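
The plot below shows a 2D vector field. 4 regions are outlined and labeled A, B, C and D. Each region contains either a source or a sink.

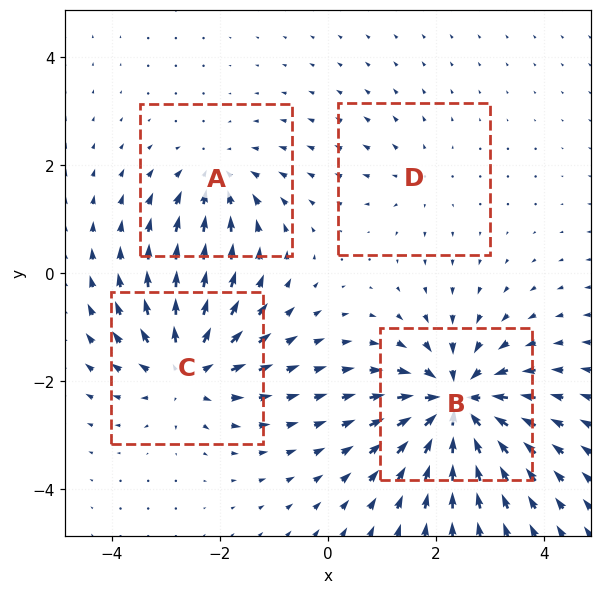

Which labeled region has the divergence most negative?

Divergence at each region's feature centre — A: about -4, B: about -8, C: about +6, D: about +2. Region B is most negative.

B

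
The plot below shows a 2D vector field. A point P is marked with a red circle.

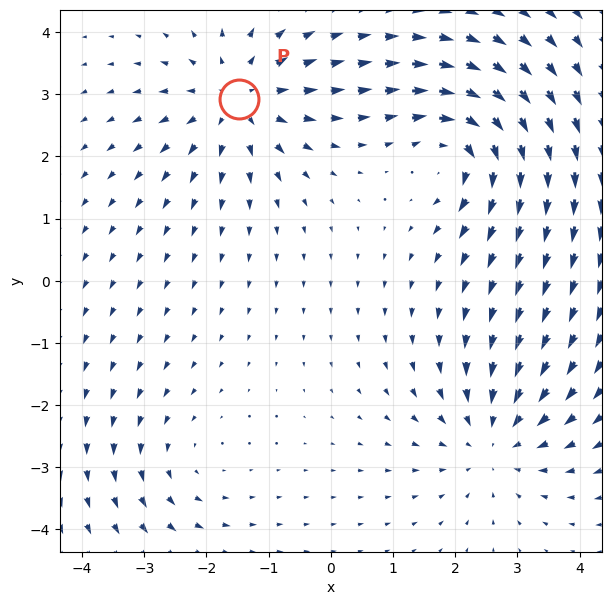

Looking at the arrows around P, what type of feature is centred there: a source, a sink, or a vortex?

source

At P (-1.5, 2.9) the arrows spread outward. Divergence about +5, curl ≈0 — positive divergence with near-zero curl is a source.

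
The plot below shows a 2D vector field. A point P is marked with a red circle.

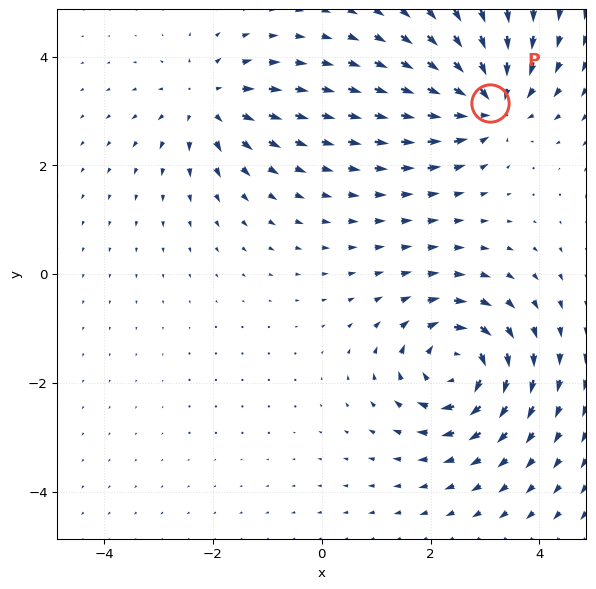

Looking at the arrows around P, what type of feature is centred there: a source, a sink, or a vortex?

At P (3.1, 3.1) the arrows converge inward. Divergence about -5, curl ≈0 — negative divergence with near-zero curl is a sink.

sink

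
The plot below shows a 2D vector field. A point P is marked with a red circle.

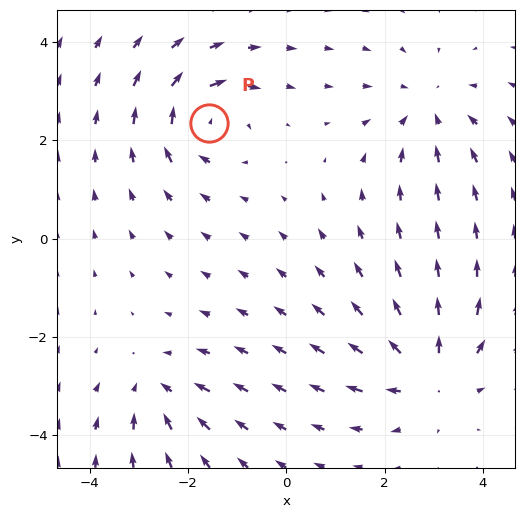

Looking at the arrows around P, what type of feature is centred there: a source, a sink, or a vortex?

vortex

At P (-1.6, 2.3) the arrows circulate clockwise. Divergence ≈0, curl about -6 — near-zero divergence with nonzero curl is a vortex.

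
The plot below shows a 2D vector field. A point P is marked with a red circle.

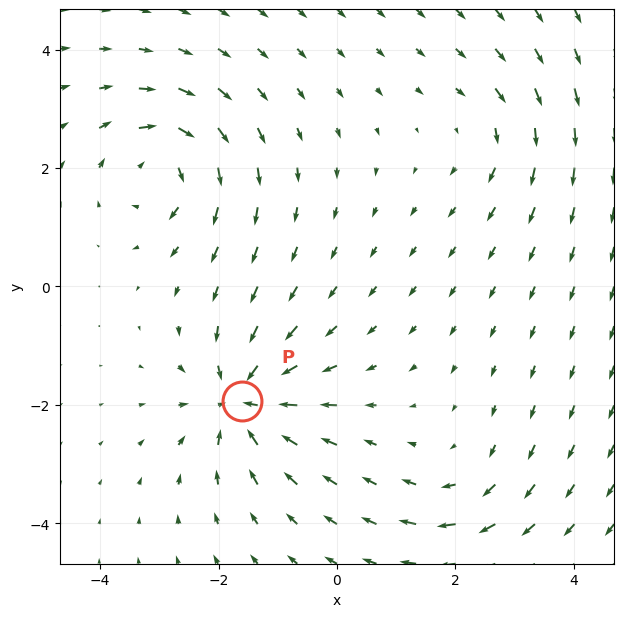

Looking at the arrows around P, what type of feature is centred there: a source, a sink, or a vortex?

At P (-1.6, -1.9) the arrows converge inward. Divergence about -7, curl ≈0 — negative divergence with near-zero curl is a sink.

sink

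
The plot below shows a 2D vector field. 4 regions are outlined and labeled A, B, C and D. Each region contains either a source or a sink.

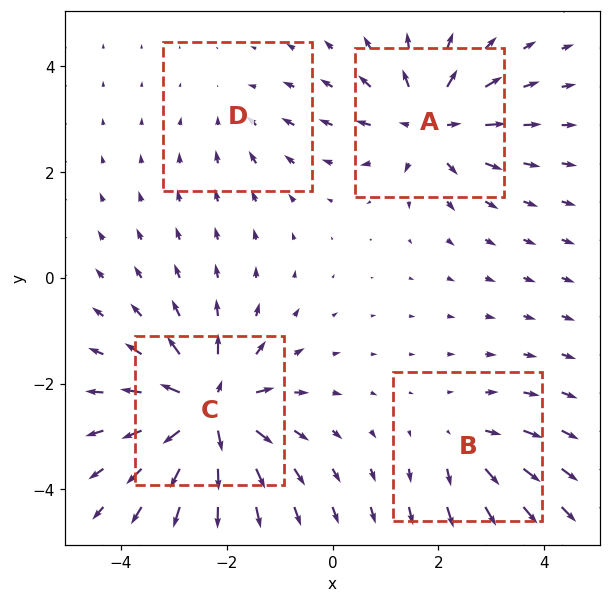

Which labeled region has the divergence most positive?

C

Divergence at each region's feature centre — A: about +6, B: about +4, C: about +9, D: about -2. Region C is most positive.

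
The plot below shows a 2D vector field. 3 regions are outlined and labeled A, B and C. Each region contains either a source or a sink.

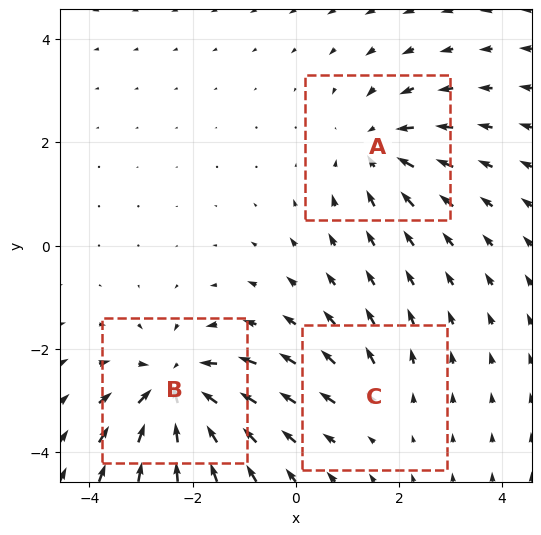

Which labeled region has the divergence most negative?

B

Divergence at each region's feature centre — A: about -3, B: about -5, C: about +2. Region B is most negative.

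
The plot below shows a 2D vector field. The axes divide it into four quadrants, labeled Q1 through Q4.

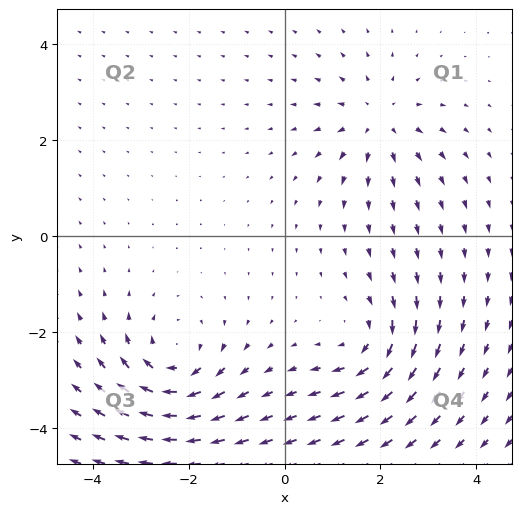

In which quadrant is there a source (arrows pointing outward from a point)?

The source sits at approximately (2.0, 2.4), which lies in quadrant Q1. The divergence there is about +3, positive as expected for a source.

Q1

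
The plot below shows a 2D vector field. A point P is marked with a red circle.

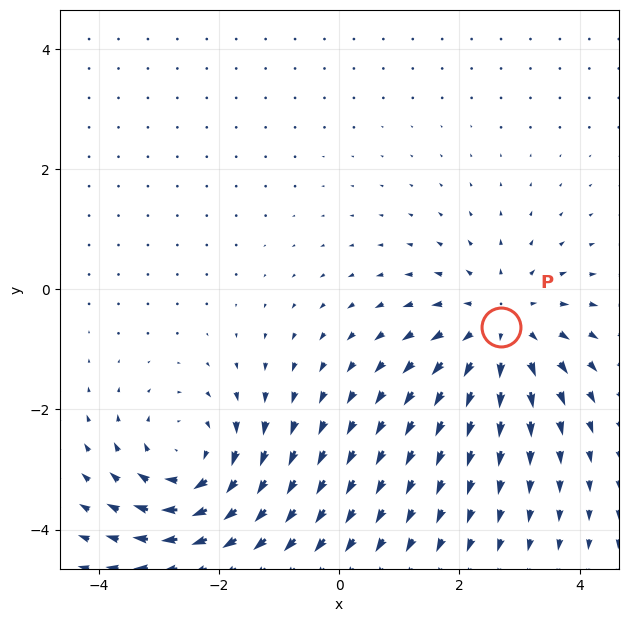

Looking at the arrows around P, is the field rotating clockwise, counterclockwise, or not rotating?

Near P at (2.7, -0.6) the arrows show no circulation. The curl there is ≈0.

not rotating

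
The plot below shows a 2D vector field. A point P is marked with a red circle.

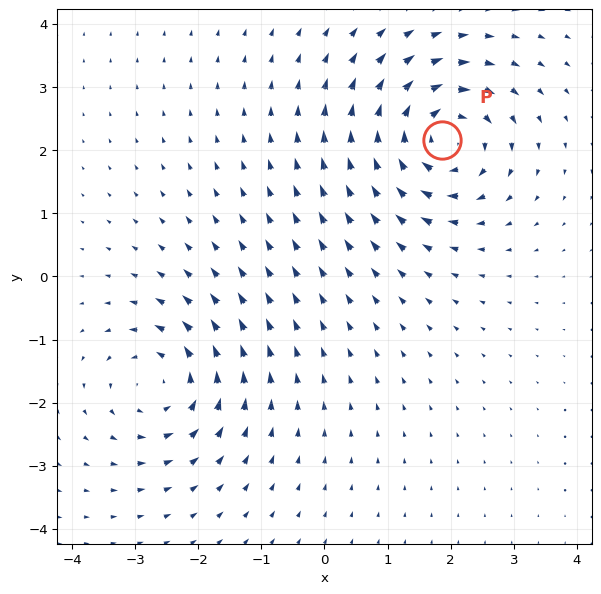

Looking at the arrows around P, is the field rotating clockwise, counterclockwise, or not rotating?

clockwise

Near P at (1.9, 2.2) the arrows circulate clockwise. The curl (z-component) there is about -5; negative curl means clockwise rotation.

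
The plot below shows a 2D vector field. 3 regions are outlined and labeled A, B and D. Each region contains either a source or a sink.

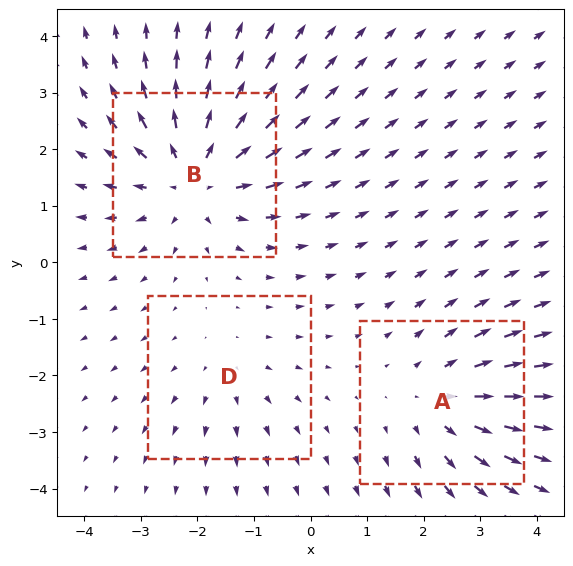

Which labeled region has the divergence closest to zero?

Divergence at each region's feature centre — A: about +3, B: about +4, D: about +2. Region D is closest to zero.

D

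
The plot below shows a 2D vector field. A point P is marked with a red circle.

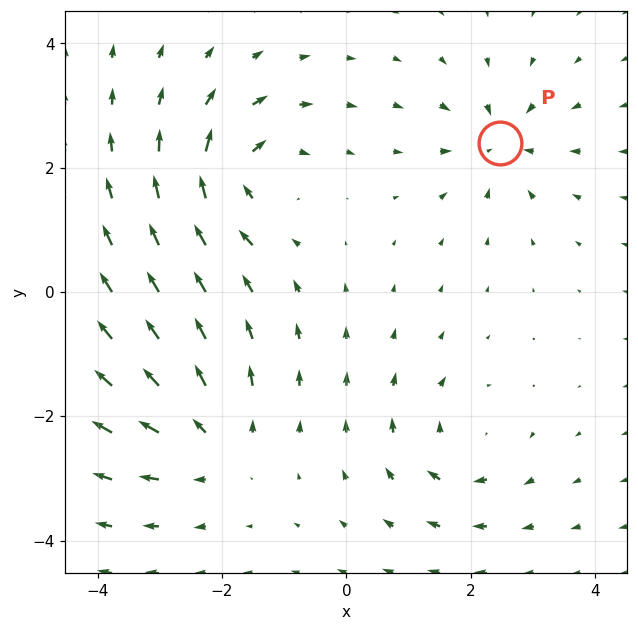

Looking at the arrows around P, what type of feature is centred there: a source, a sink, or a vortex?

sink

At P (2.5, 2.4) the arrows converge inward. Divergence about -4, curl ≈0 — negative divergence with near-zero curl is a sink.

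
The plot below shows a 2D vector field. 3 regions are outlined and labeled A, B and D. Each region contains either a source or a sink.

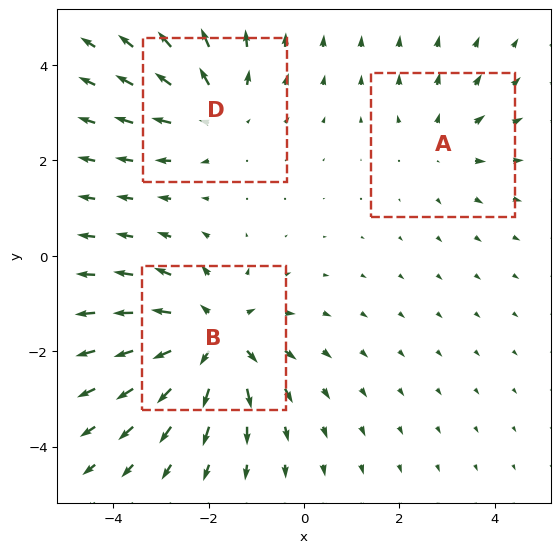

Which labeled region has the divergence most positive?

B

Divergence at each region's feature centre — A: about +2, B: about +4, D: about +3. Region B is most positive.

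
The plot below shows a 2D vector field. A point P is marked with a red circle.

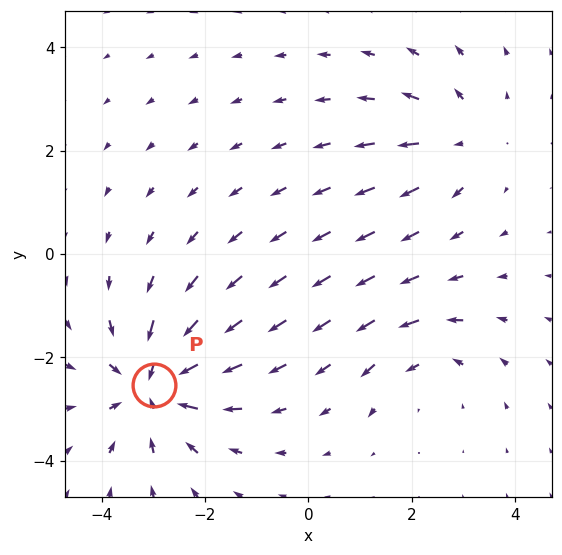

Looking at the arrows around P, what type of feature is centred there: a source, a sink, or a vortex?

sink

At P (-3.0, -2.5) the arrows converge inward. Divergence about -5, curl ≈0 — negative divergence with near-zero curl is a sink.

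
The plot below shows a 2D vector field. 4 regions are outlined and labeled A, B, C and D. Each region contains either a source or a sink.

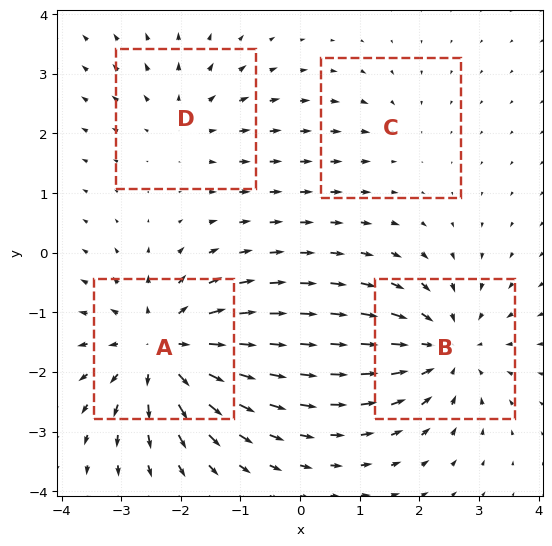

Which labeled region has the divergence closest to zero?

C

Divergence at each region's feature centre — A: about +6, B: about -5, C: about -2, D: about +3. Region C is closest to zero.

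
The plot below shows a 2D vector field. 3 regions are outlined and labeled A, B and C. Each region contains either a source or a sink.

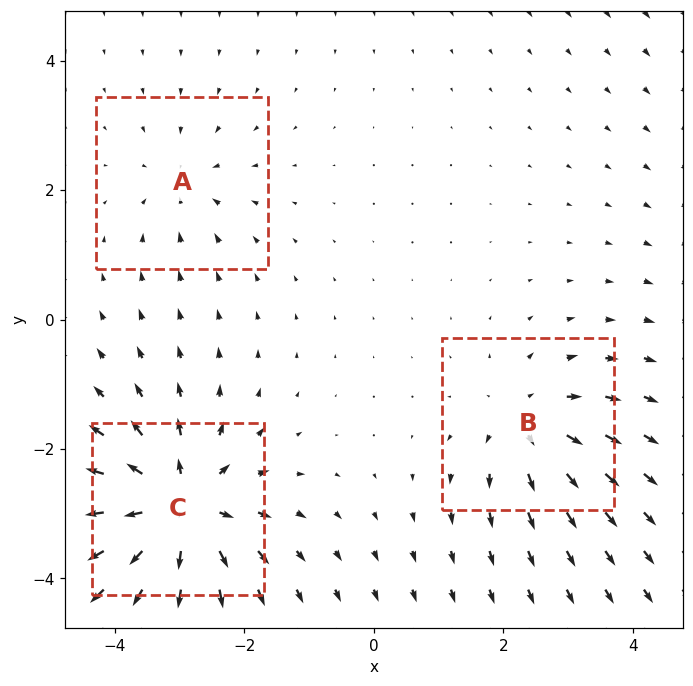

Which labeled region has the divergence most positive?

C

Divergence at each region's feature centre — A: about -3, B: about +4, C: about +6. Region C is most positive.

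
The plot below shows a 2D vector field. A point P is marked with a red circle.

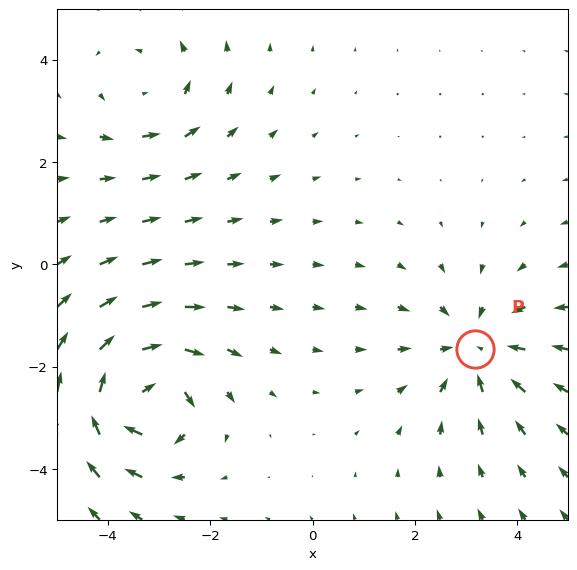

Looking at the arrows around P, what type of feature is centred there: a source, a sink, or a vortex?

At P (3.2, -1.6) the arrows converge inward. Divergence about -4, curl ≈0 — negative divergence with near-zero curl is a sink.

sink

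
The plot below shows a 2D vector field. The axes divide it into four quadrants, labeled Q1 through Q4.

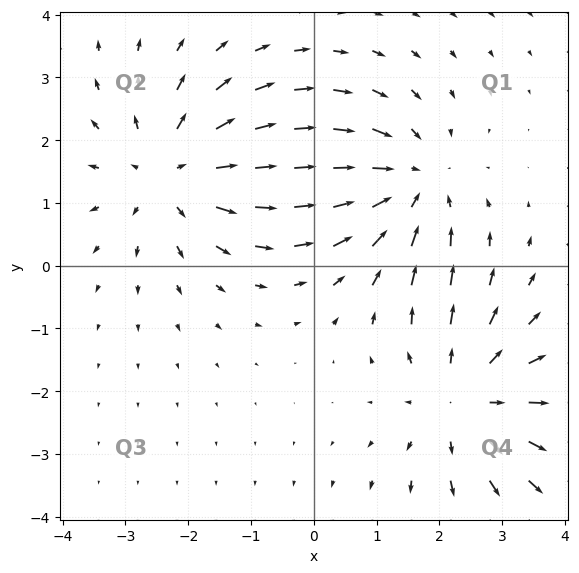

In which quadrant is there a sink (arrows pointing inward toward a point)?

The sink sits at approximately (1.5, 1.3), which lies in quadrant Q1. The divergence there is about -4, negative as expected for a sink.

Q1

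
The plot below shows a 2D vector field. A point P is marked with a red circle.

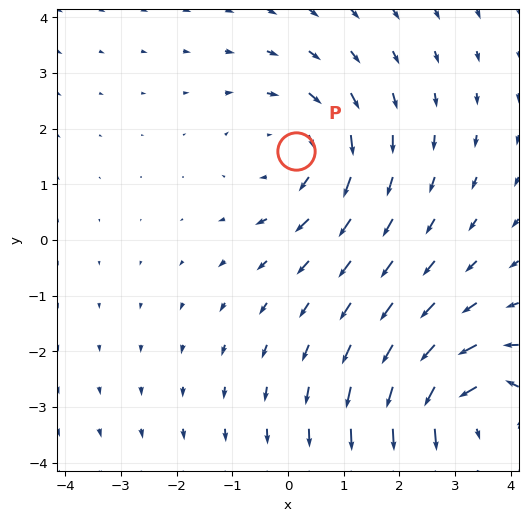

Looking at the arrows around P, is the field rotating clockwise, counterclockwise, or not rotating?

Near P at (0.1, 1.6) the arrows circulate clockwise. The curl (z-component) there is about -2; negative curl means clockwise rotation.

clockwise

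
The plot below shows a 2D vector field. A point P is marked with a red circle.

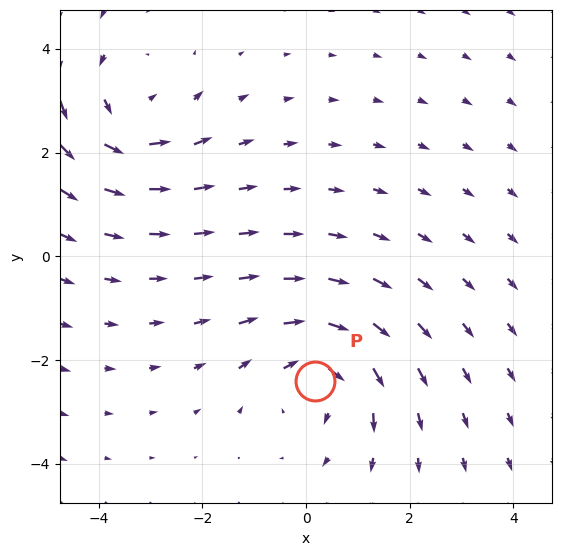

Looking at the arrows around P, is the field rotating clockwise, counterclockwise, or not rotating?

Near P at (0.2, -2.4) the arrows circulate clockwise. The curl (z-component) there is about -3; negative curl means clockwise rotation.

clockwise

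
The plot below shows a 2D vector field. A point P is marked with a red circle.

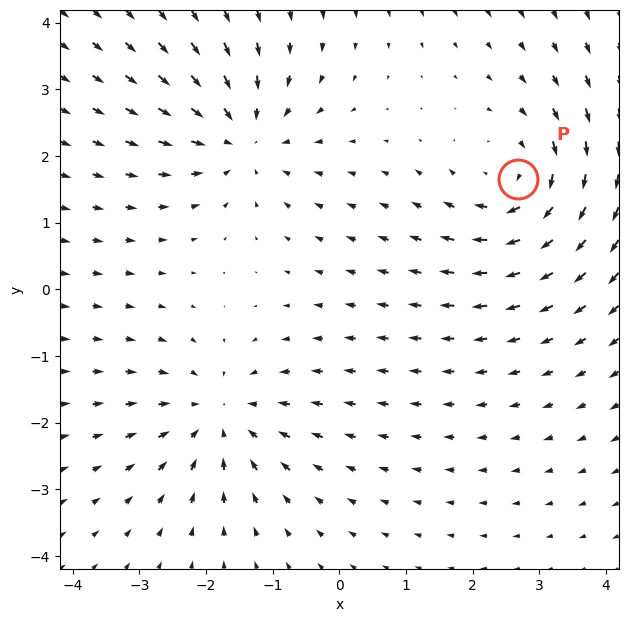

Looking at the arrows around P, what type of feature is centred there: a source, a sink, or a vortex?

vortex

At P (2.7, 1.7) the arrows circulate clockwise. Divergence ≈0, curl about -4 — near-zero divergence with nonzero curl is a vortex.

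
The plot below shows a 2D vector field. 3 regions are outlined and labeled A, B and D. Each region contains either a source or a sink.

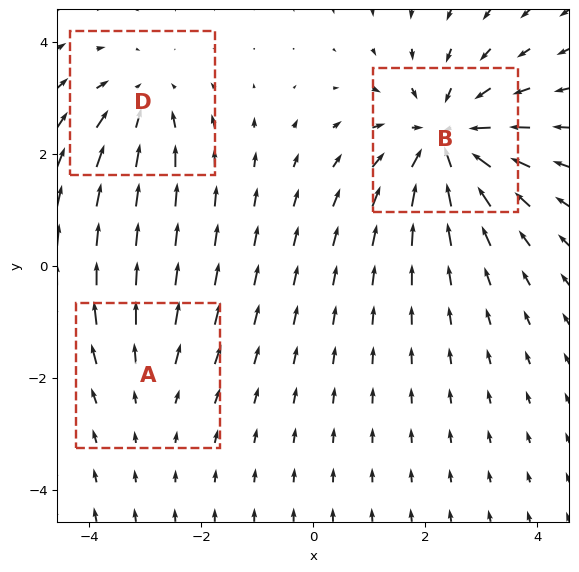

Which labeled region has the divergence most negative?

B

Divergence at each region's feature centre — A: about +2, B: about -5, D: about -3. Region B is most negative.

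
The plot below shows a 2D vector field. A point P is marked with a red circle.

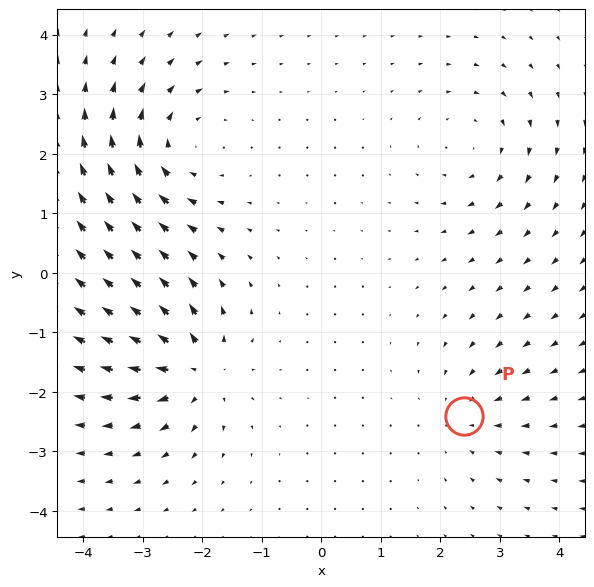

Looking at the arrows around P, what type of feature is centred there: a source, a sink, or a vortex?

sink

At P (2.4, -2.4) the arrows converge inward. Divergence about -3, curl ≈0 — negative divergence with near-zero curl is a sink.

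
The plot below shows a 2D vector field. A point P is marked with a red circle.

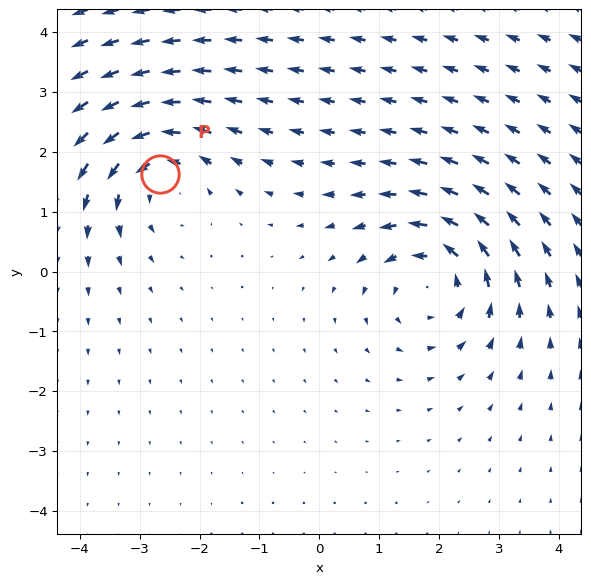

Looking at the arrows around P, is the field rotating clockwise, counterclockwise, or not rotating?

Near P at (-2.7, 1.6) the arrows circulate counterclockwise. The curl (z-component) there is about +5; positive curl means counterclockwise rotation.

counterclockwise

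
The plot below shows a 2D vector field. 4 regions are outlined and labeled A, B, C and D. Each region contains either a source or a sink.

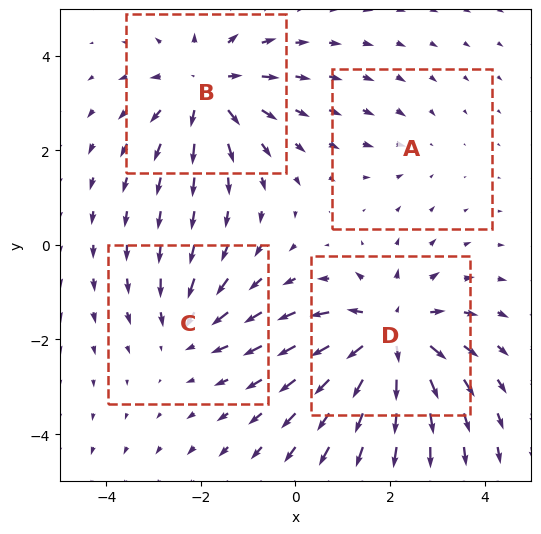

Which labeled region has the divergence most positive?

Divergence at each region's feature centre — A: about -2, B: about +5, C: about -3, D: about +6. Region D is most positive.

D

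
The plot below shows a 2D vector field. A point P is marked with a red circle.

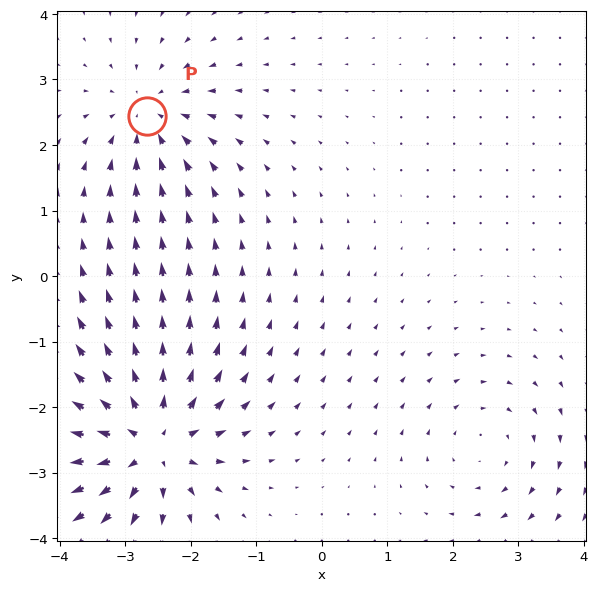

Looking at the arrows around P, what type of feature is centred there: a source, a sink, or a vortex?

sink

At P (-2.7, 2.4) the arrows converge inward. Divergence about -4, curl ≈0 — negative divergence with near-zero curl is a sink.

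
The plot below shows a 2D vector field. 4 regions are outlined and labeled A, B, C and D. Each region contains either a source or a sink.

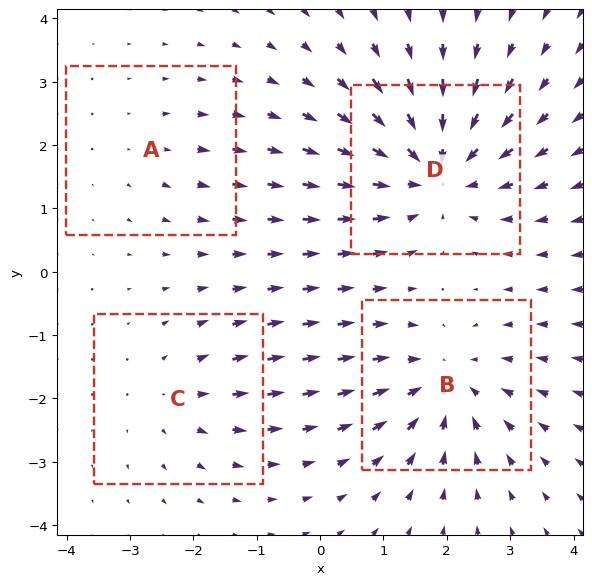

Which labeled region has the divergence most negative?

Divergence at each region's feature centre — A: about +2, B: about -4, C: about +3, D: about -6. Region D is most negative.

D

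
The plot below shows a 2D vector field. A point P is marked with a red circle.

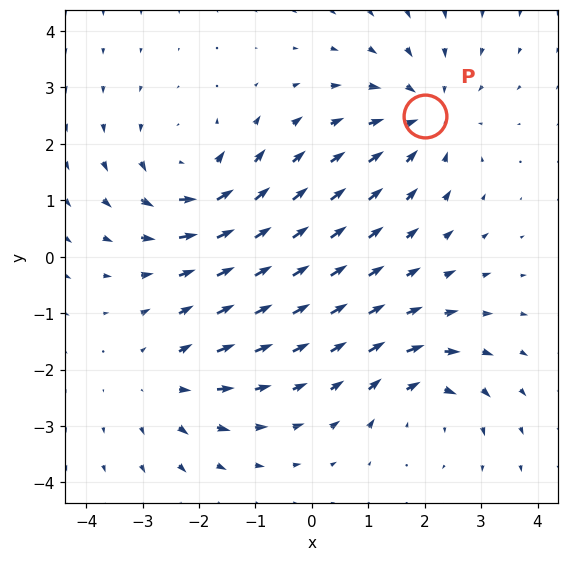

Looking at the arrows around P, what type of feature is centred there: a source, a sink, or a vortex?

At P (2.0, 2.5) the arrows converge inward. Divergence about -4, curl ≈0 — negative divergence with near-zero curl is a sink.

sink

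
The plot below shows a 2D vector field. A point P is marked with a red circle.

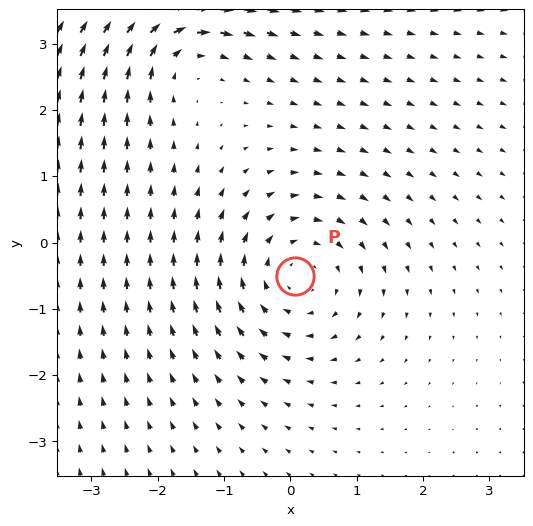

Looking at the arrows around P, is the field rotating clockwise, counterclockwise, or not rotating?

clockwise

Near P at (0.1, -0.5) the arrows circulate clockwise. The curl (z-component) there is about -3; negative curl means clockwise rotation.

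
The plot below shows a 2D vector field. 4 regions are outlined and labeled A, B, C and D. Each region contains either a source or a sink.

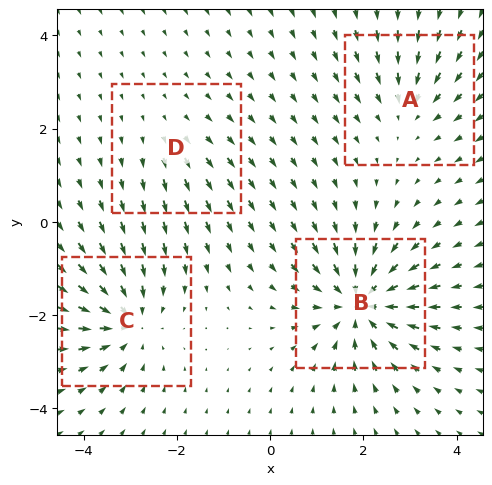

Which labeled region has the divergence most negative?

Divergence at each region's feature centre — A: about -3, B: about -7, C: about -5, D: about +2. Region B is most negative.

B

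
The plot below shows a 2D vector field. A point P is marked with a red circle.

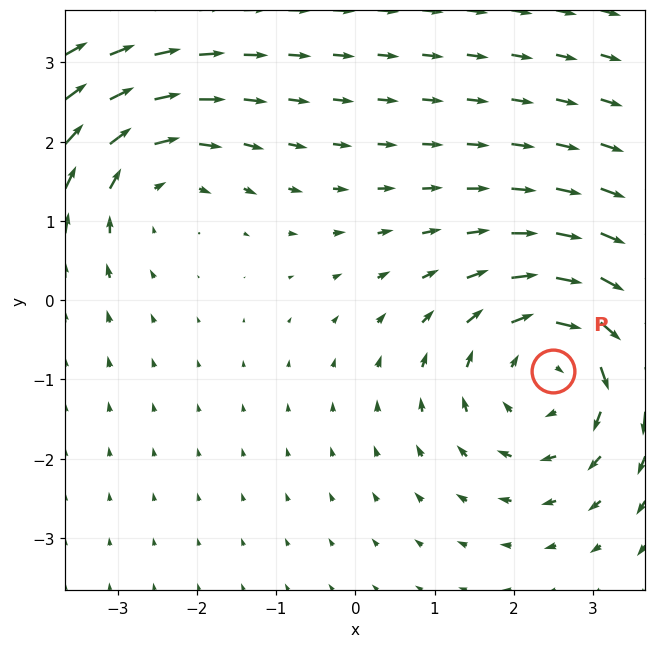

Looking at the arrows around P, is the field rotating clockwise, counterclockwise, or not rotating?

Near P at (2.5, -0.9) the arrows circulate clockwise. The curl (z-component) there is about -4; negative curl means clockwise rotation.

clockwise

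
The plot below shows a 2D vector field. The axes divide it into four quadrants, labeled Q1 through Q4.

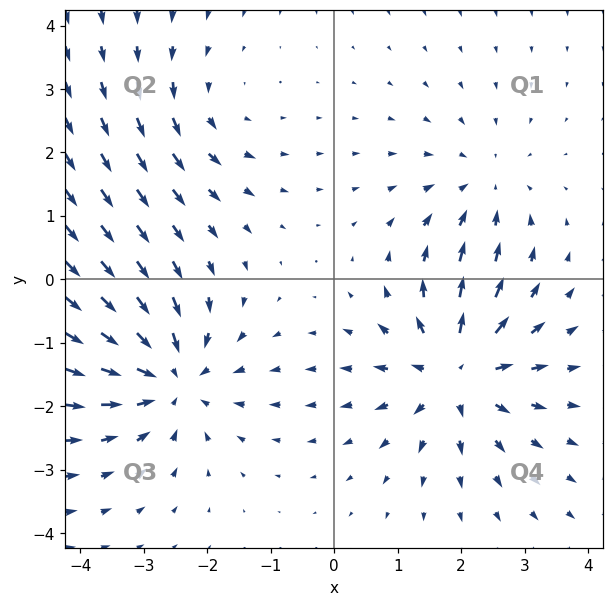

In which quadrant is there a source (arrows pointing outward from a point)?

The source sits at approximately (1.9, -1.5), which lies in quadrant Q4. The divergence there is about +6, positive as expected for a source.

Q4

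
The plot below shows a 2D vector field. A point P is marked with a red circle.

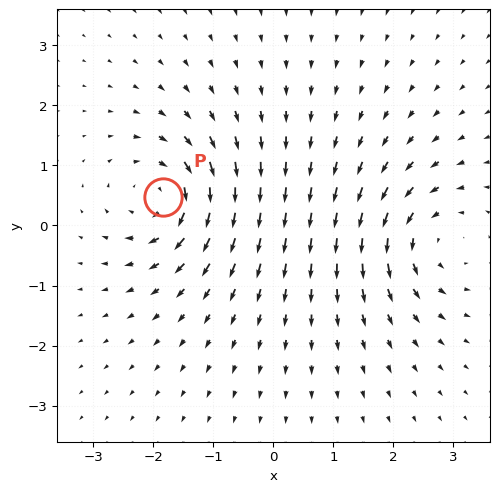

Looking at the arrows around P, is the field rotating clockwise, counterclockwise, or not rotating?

Near P at (-1.8, 0.5) the arrows circulate clockwise. The curl (z-component) there is about -6; negative curl means clockwise rotation.

clockwise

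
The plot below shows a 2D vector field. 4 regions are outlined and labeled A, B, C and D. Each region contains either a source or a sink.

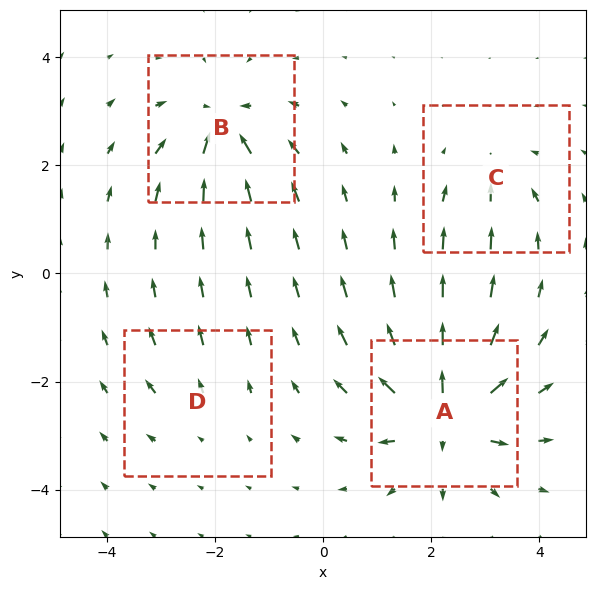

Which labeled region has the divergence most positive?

A

Divergence at each region's feature centre — A: about +9, B: about -6, C: about -4, D: about +2. Region A is most positive.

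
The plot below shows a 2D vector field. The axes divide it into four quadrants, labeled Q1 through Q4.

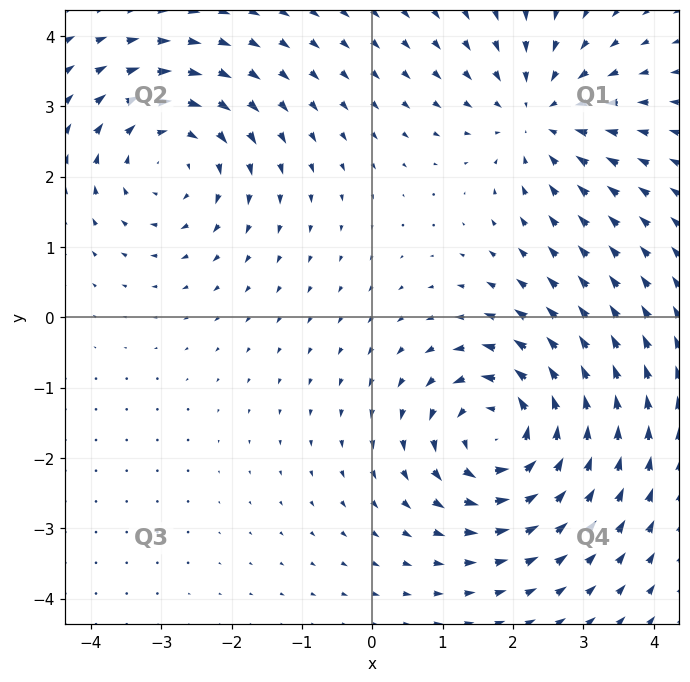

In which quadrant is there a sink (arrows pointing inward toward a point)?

Q1

The sink sits at approximately (2.4, 2.9), which lies in quadrant Q1. The divergence there is about -3, negative as expected for a sink.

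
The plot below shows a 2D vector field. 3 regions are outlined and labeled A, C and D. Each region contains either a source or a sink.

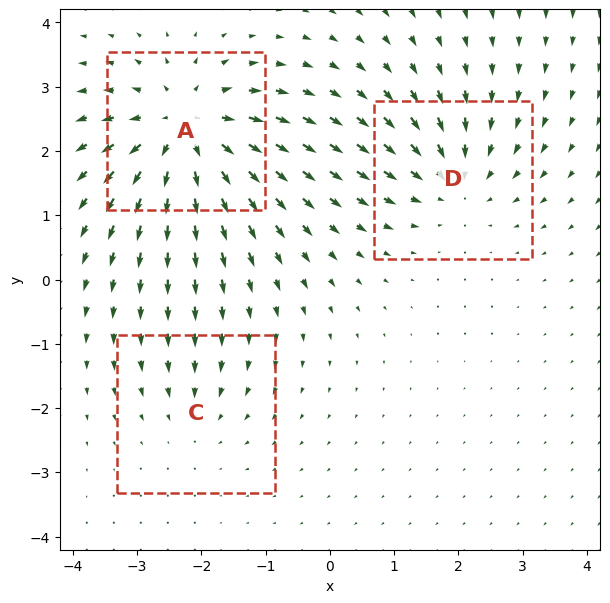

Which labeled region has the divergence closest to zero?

Divergence at each region's feature centre — A: about +5, C: about -2, D: about -4. Region C is closest to zero.

C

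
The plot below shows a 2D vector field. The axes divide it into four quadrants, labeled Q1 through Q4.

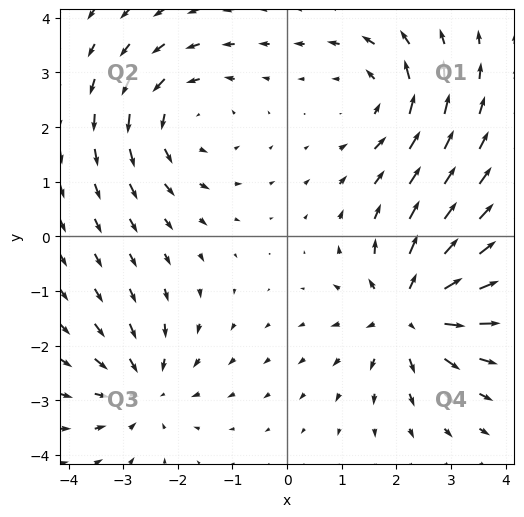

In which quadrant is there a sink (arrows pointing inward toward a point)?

The sink sits at approximately (-2.6, -2.8), which lies in quadrant Q3. The divergence there is about -4, negative as expected for a sink.

Q3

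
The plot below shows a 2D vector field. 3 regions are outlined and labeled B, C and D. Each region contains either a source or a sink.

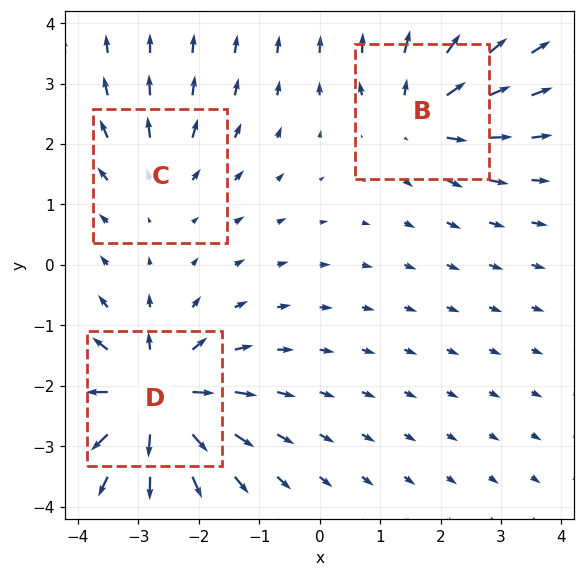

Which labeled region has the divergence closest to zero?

Divergence at each region's feature centre — B: about +4, C: about +2, D: about +6. Region C is closest to zero.

C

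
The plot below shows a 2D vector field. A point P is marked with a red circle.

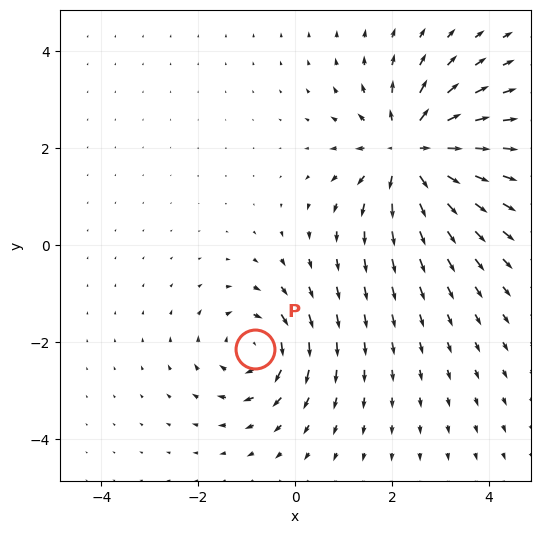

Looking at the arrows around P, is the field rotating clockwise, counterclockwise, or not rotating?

clockwise

Near P at (-0.8, -2.1) the arrows circulate clockwise. The curl (z-component) there is about -4; negative curl means clockwise rotation.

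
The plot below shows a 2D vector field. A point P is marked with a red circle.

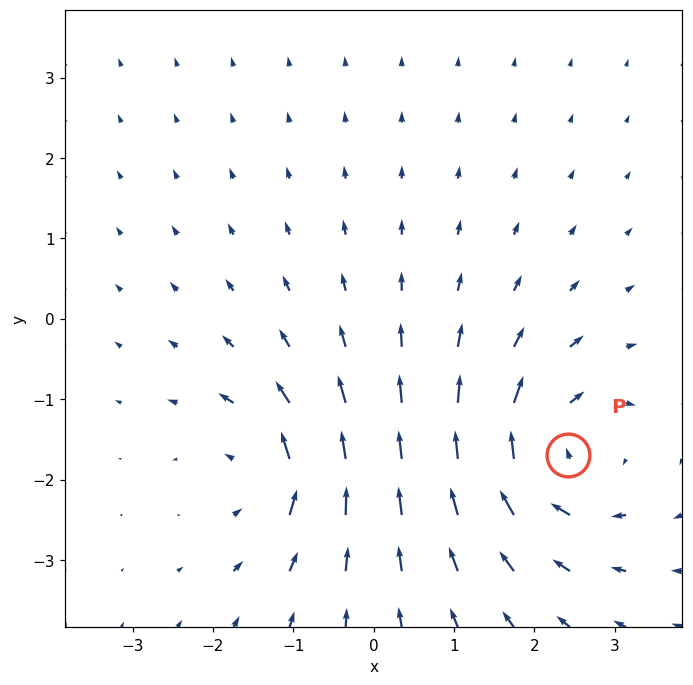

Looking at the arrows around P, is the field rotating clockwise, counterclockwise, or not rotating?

Near P at (2.4, -1.7) the arrows circulate clockwise. The curl (z-component) there is about -4; negative curl means clockwise rotation.

clockwise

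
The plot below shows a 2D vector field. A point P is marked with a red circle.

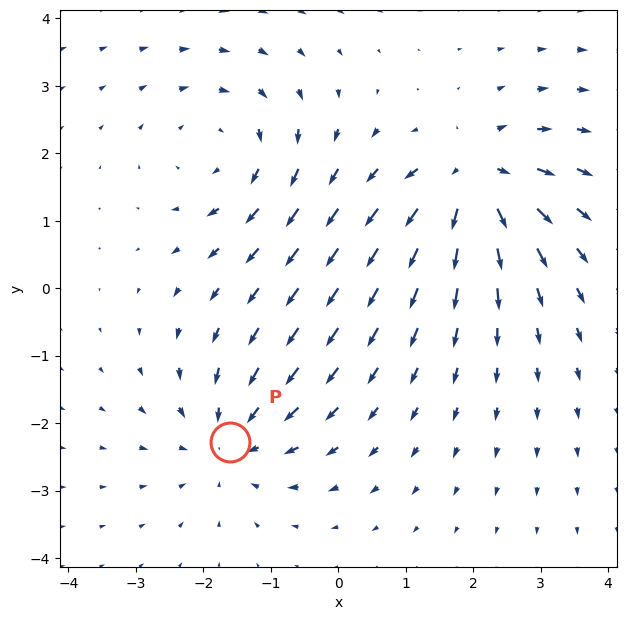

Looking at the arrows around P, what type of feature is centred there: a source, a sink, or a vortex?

sink

At P (-1.6, -2.3) the arrows converge inward. Divergence about -3, curl ≈0 — negative divergence with near-zero curl is a sink.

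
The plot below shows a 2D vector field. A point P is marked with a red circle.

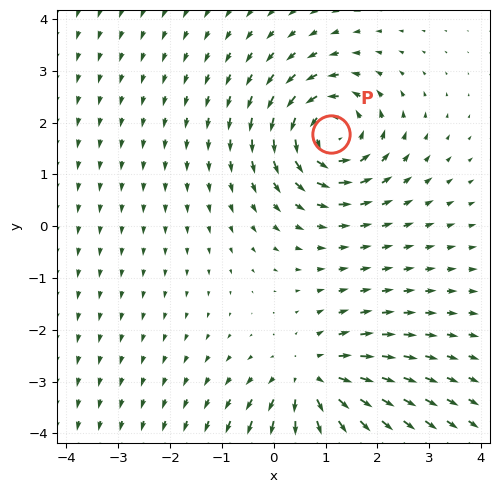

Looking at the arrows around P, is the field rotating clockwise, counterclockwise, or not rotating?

counterclockwise

Near P at (1.1, 1.8) the arrows circulate counterclockwise. The curl (z-component) there is about +5; positive curl means counterclockwise rotation.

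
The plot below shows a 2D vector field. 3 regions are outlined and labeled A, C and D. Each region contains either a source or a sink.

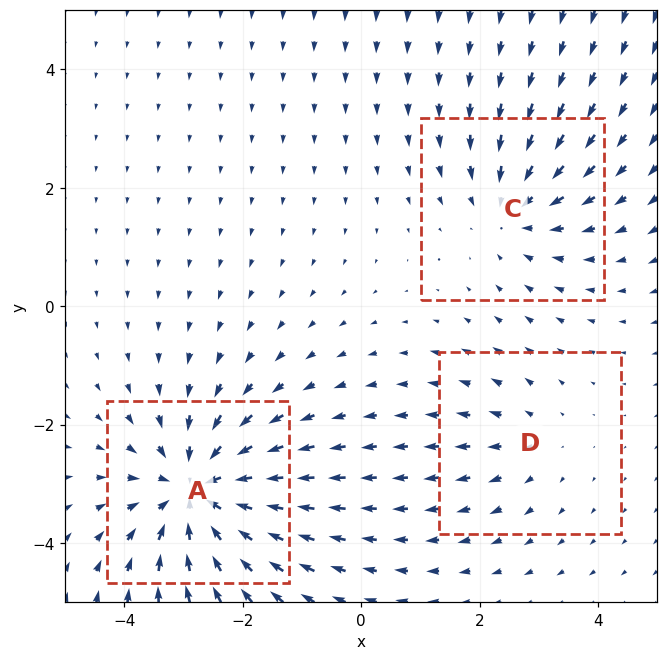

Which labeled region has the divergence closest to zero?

Divergence at each region's feature centre — A: about -5, C: about -3, D: about +2. Region D is closest to zero.

D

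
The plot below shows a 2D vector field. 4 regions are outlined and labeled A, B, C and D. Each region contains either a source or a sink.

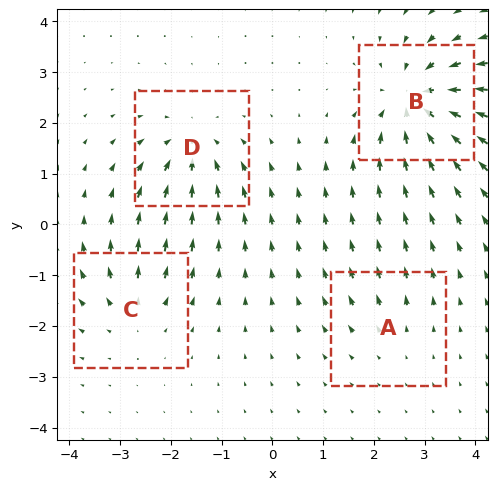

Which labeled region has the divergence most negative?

B

Divergence at each region's feature centre — A: about +2, B: about -8, C: about +4, D: about -6. Region B is most negative.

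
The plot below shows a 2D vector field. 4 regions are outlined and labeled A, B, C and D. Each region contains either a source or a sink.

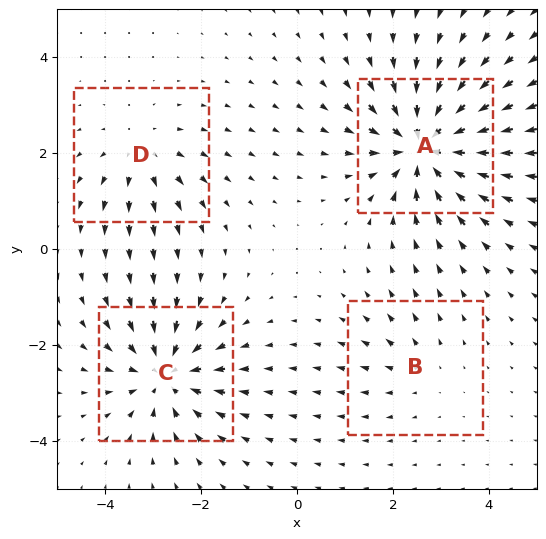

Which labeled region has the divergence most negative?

Divergence at each region's feature centre — A: about -7, B: about +2, C: about -6, D: about +3. Region A is most negative.

A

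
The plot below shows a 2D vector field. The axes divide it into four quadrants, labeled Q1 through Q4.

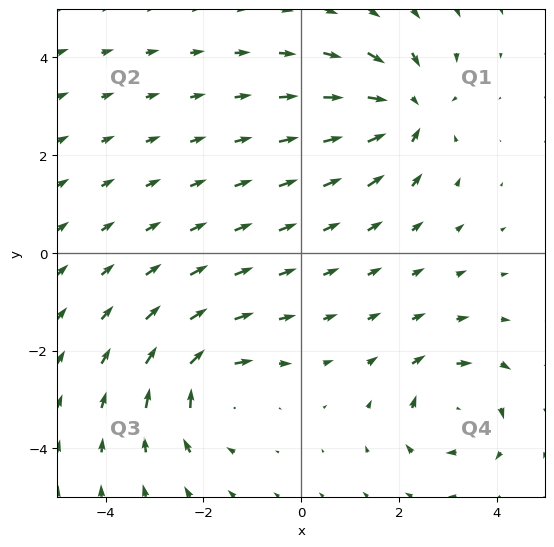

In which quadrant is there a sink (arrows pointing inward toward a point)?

Q1

The sink sits at approximately (2.2, 2.9), which lies in quadrant Q1. The divergence there is about -5, negative as expected for a sink.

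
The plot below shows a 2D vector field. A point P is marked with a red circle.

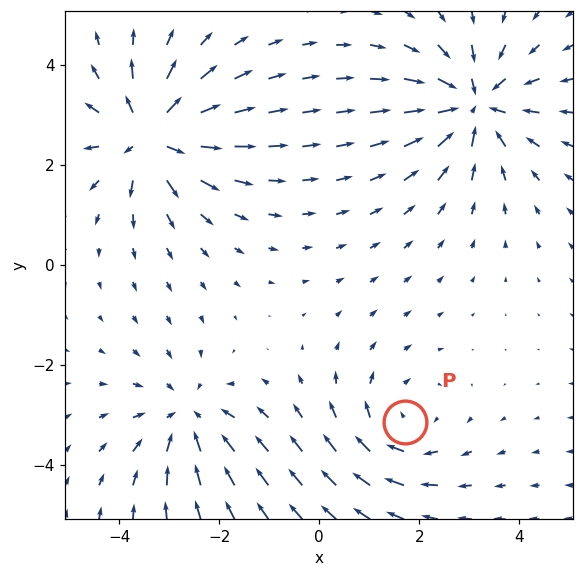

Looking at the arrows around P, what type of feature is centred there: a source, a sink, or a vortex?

vortex

At P (1.7, -3.1) the arrows circulate clockwise. Divergence ≈0, curl about -2 — near-zero divergence with nonzero curl is a vortex.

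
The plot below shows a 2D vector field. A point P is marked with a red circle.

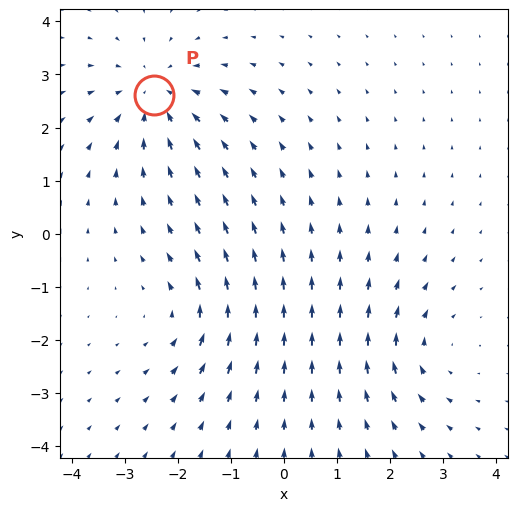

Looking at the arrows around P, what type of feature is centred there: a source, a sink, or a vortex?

sink

At P (-2.4, 2.6) the arrows converge inward. Divergence about -4, curl ≈0 — negative divergence with near-zero curl is a sink.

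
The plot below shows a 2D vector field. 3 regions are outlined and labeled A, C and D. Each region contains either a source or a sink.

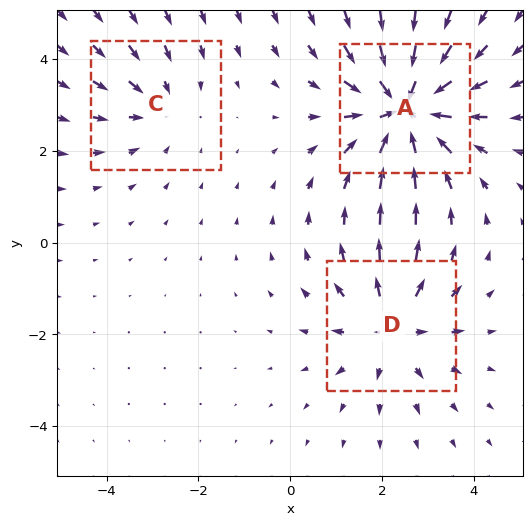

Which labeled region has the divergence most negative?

Divergence at each region's feature centre — A: about -4, C: about -2, D: about +3. Region A is most negative.

A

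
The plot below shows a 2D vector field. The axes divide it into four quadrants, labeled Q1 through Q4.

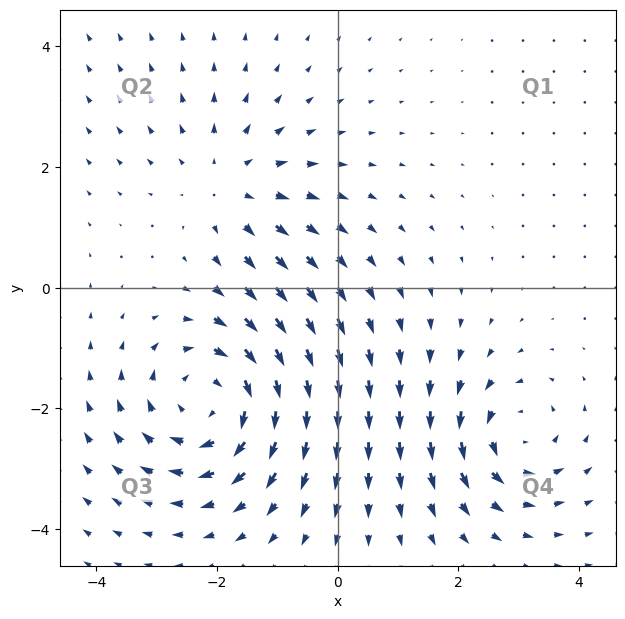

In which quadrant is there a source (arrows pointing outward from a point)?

Q2

The source sits at approximately (-1.8, 1.7), which lies in quadrant Q2. The divergence there is about +2, positive as expected for a source.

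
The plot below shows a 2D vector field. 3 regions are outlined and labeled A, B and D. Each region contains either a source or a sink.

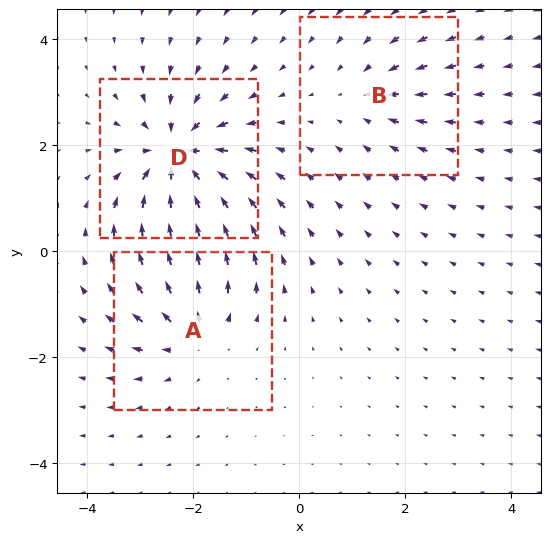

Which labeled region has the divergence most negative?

Divergence at each region's feature centre — A: about +4, B: about -2, D: about -6. Region D is most negative.

D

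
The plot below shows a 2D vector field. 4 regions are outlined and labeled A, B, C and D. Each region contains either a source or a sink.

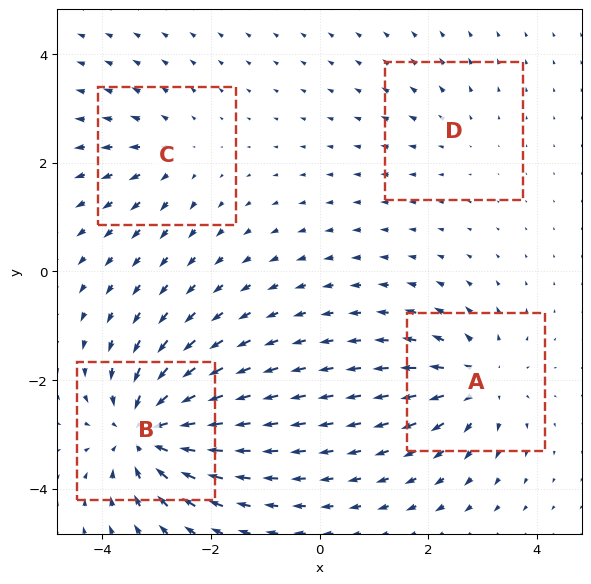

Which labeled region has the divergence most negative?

B

Divergence at each region's feature centre — A: about +5, B: about -8, C: about +3, D: about +2. Region B is most negative.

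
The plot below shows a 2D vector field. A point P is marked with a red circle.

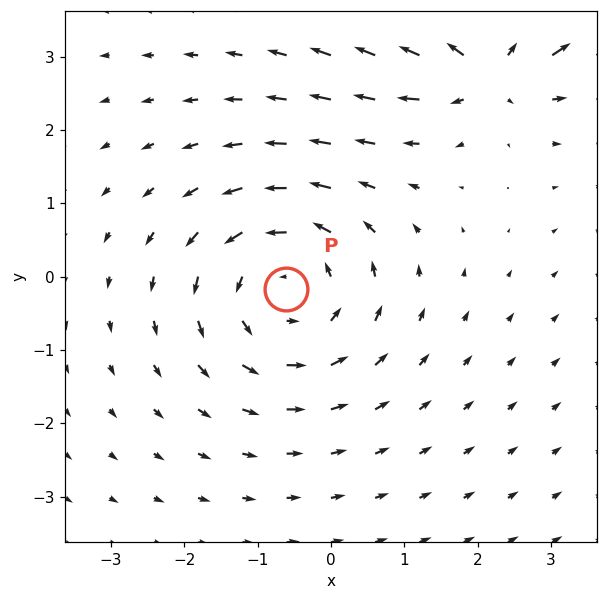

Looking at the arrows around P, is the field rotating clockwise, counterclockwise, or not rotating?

counterclockwise

Near P at (-0.6, -0.2) the arrows circulate counterclockwise. The curl (z-component) there is about +4; positive curl means counterclockwise rotation.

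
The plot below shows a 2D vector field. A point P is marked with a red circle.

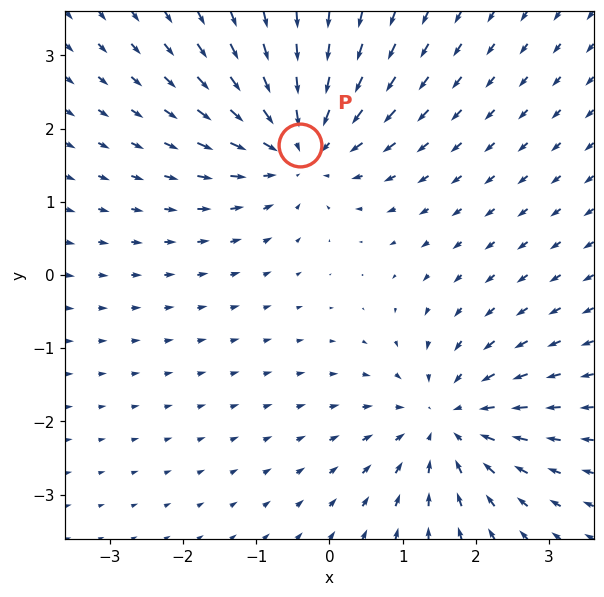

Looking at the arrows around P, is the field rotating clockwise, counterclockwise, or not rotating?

not rotating

Near P at (-0.4, 1.8) the arrows show no circulation. The curl there is ≈0.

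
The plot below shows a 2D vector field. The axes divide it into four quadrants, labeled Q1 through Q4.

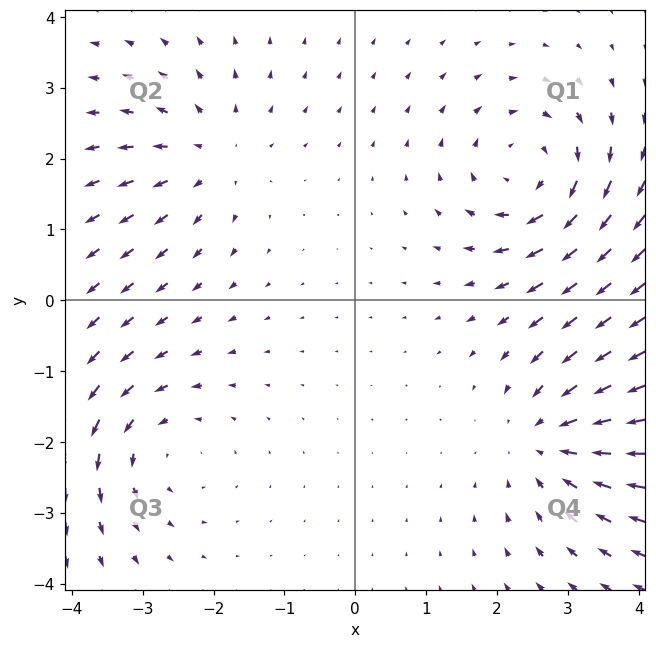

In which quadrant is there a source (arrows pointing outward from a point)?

The source sits at approximately (-2.1, 2.0), which lies in quadrant Q2. The divergence there is about +3, positive as expected for a source.

Q2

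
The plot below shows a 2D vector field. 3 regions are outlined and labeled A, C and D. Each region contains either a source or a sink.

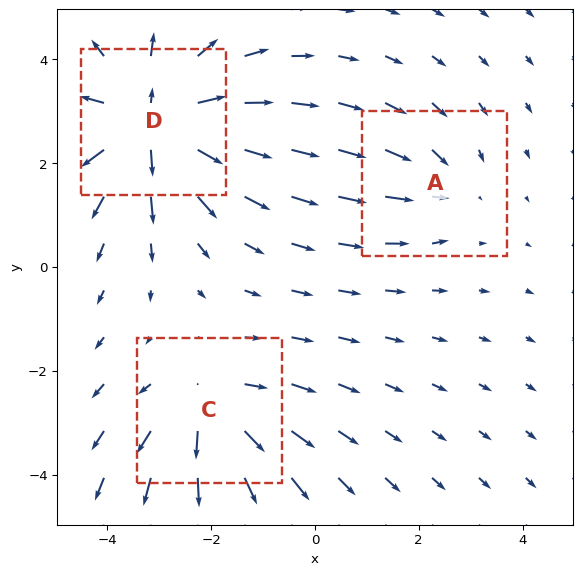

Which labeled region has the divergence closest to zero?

Divergence at each region's feature centre — A: about -2, C: about +3, D: about +5. Region A is closest to zero.

A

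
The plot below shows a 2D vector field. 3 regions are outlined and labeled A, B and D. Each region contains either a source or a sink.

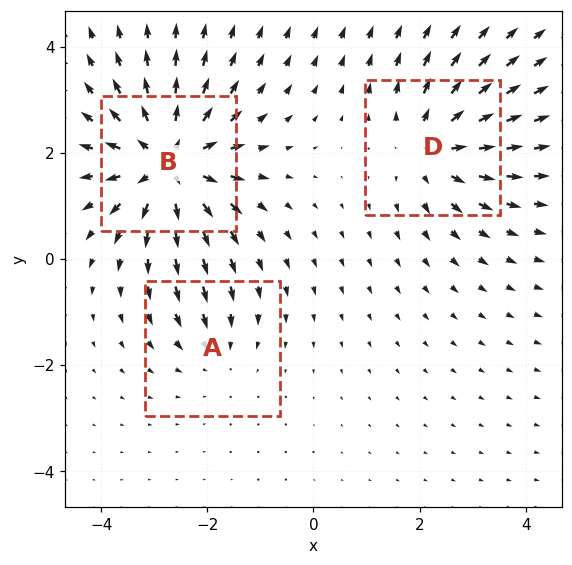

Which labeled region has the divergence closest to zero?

Divergence at each region's feature centre — A: about -2, B: about +5, D: about +4. Region A is closest to zero.

A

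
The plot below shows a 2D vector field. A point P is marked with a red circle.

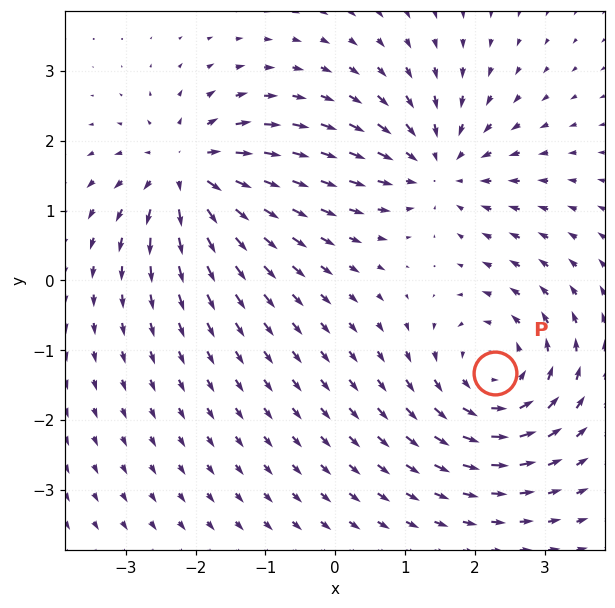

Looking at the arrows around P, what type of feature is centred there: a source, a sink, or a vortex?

vortex

At P (2.3, -1.3) the arrows circulate counterclockwise. Divergence ≈0, curl about +3 — near-zero divergence with nonzero curl is a vortex.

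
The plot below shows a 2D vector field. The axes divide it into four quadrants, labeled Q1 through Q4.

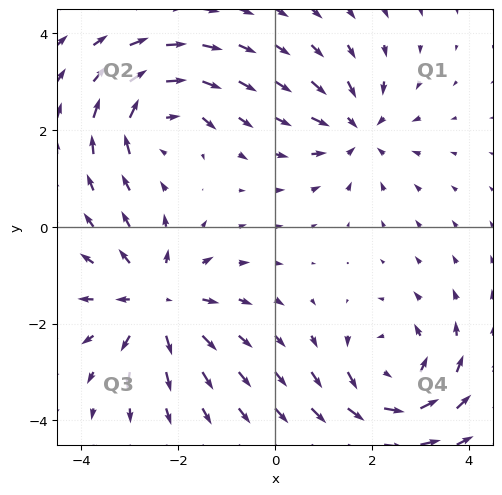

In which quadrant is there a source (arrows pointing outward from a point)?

The source sits at approximately (-2.5, -1.5), which lies in quadrant Q3. The divergence there is about +5, positive as expected for a source.

Q3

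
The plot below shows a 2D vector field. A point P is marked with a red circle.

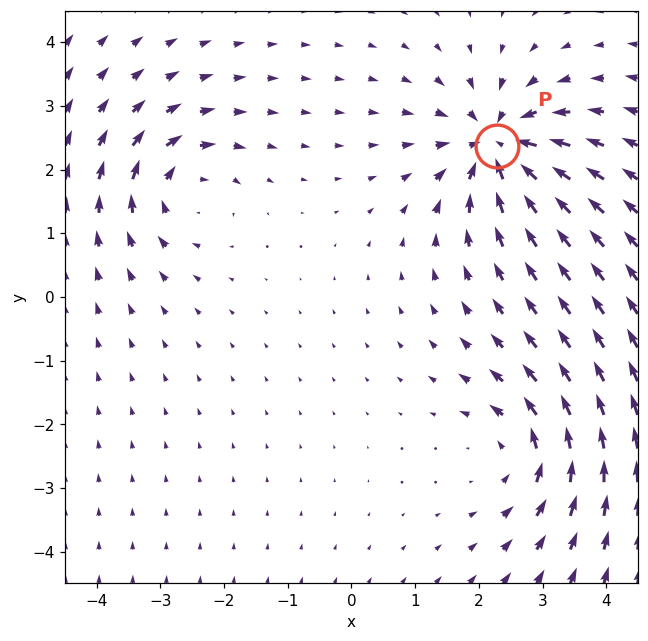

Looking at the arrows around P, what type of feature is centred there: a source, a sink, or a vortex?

sink

At P (2.3, 2.4) the arrows converge inward. Divergence about -6, curl ≈0 — negative divergence with near-zero curl is a sink.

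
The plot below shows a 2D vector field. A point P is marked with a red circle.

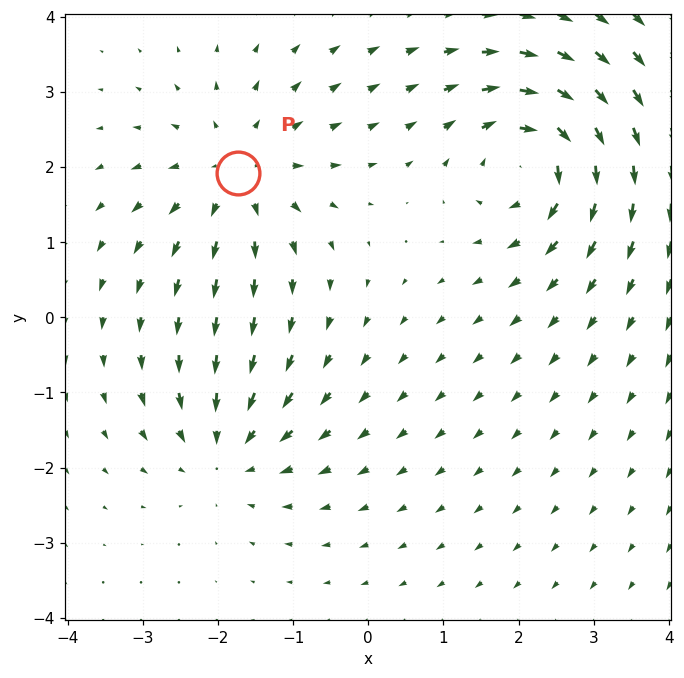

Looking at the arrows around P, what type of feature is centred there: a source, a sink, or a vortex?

At P (-1.7, 1.9) the arrows spread outward. Divergence about +4, curl ≈0 — positive divergence with near-zero curl is a source.

source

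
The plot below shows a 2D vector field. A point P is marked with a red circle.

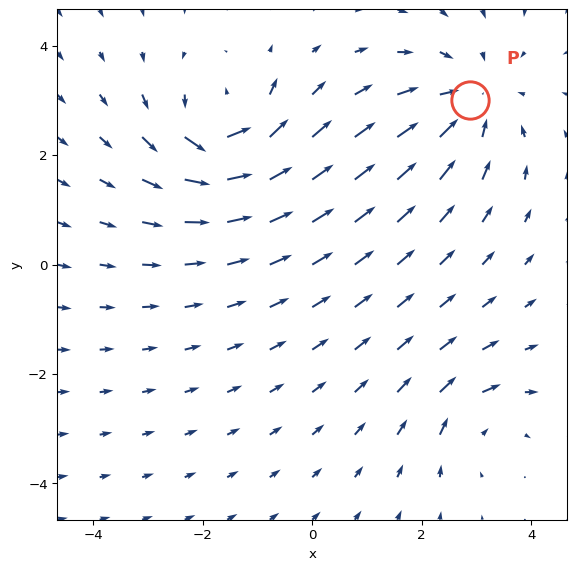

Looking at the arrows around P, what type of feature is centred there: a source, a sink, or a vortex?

sink

At P (2.9, 3.0) the arrows converge inward. Divergence about -4, curl ≈0 — negative divergence with near-zero curl is a sink.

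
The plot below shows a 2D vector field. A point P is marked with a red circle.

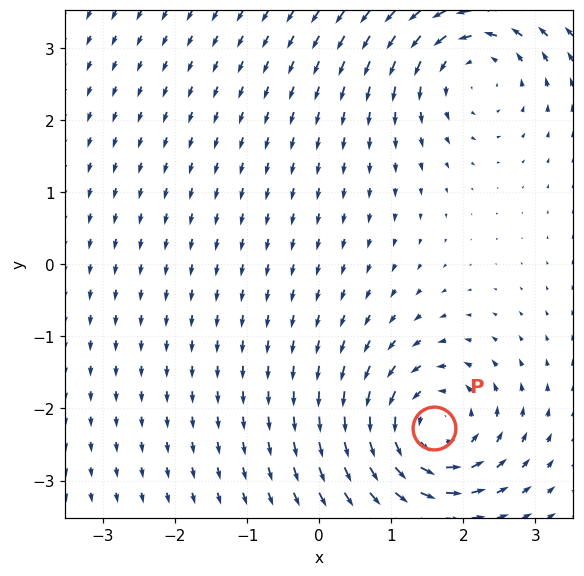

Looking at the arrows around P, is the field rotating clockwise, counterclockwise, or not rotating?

Near P at (1.6, -2.3) the arrows circulate counterclockwise. The curl (z-component) there is about +6; positive curl means counterclockwise rotation.

counterclockwise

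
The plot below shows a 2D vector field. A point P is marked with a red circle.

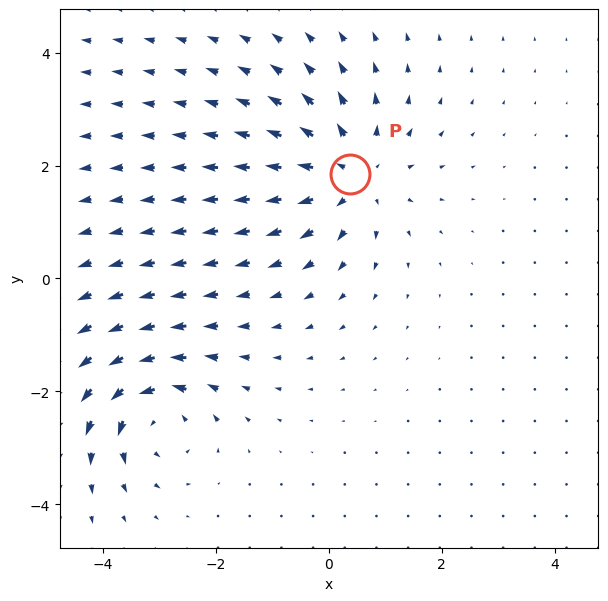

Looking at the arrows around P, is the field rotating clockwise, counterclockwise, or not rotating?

not rotating

Near P at (0.4, 1.9) the arrows show no circulation. The curl there is ≈0.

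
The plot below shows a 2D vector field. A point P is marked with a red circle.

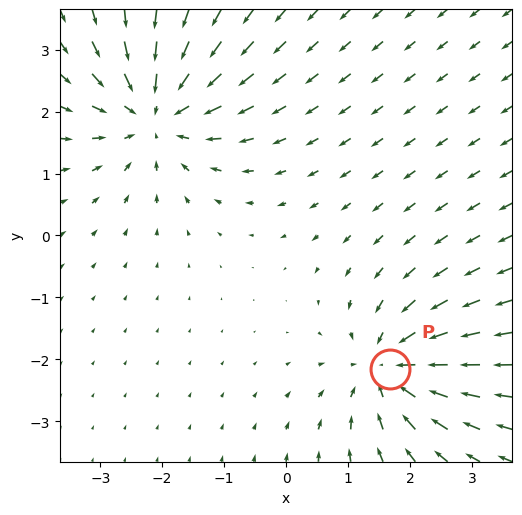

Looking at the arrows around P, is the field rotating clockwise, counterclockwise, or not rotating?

not rotating

Near P at (1.7, -2.2) the arrows show no circulation. The curl there is ≈0.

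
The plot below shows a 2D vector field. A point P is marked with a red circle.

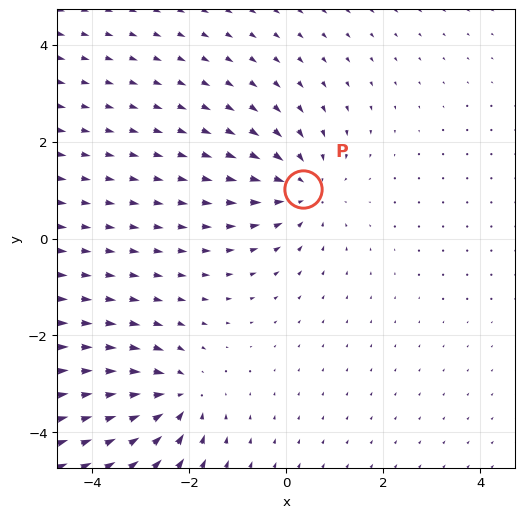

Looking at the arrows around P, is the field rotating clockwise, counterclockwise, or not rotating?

Near P at (0.3, 1.0) the arrows show no circulation. The curl there is ≈0.

not rotating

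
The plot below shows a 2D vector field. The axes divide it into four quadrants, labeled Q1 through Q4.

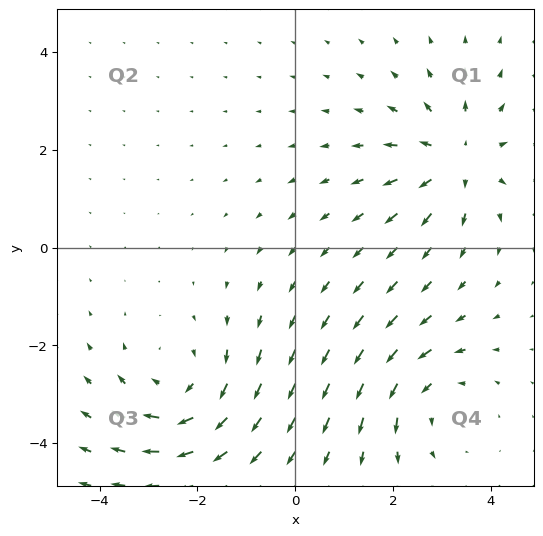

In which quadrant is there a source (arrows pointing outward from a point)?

Q1

The source sits at approximately (3.3, 1.8), which lies in quadrant Q1. The divergence there is about +4, positive as expected for a source.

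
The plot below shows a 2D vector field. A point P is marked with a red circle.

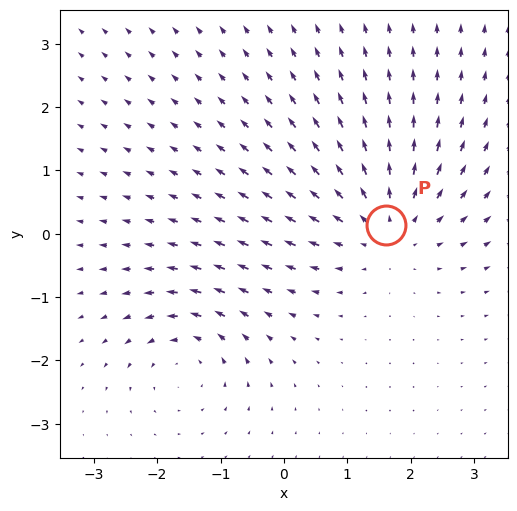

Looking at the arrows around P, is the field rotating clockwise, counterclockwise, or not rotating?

not rotating

Near P at (1.6, 0.1) the arrows show no circulation. The curl there is ≈0.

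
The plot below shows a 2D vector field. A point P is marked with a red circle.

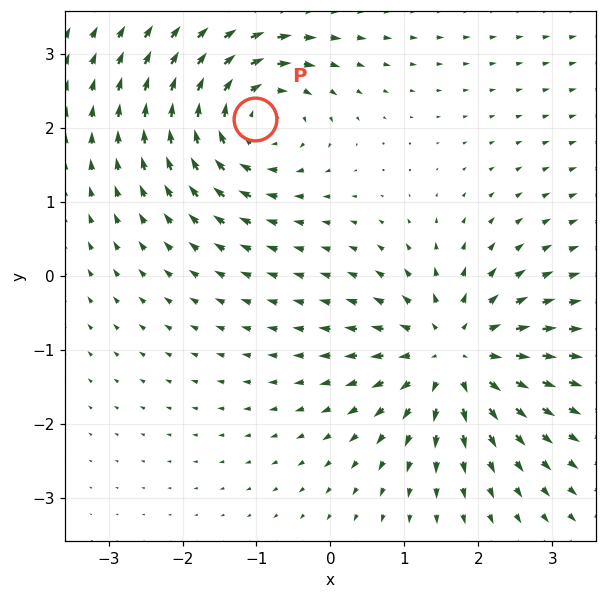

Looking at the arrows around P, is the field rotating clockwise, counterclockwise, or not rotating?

clockwise

Near P at (-1.0, 2.1) the arrows circulate clockwise. The curl (z-component) there is about -5; negative curl means clockwise rotation.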